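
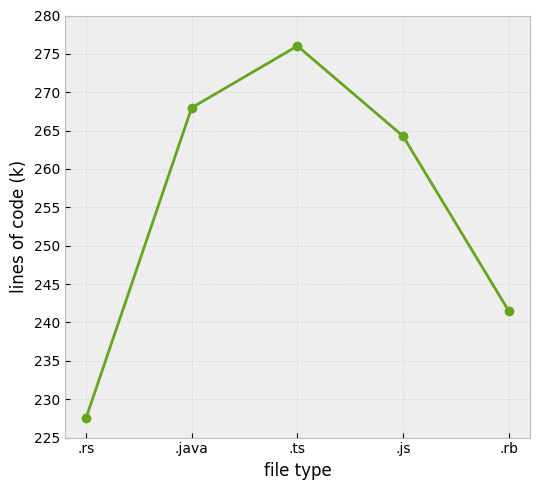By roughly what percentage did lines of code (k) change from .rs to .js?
.rs ≈ 230, .js ≈ 265; (265 − 230) / 230 ≈ +15.2%.

≈ +15.2%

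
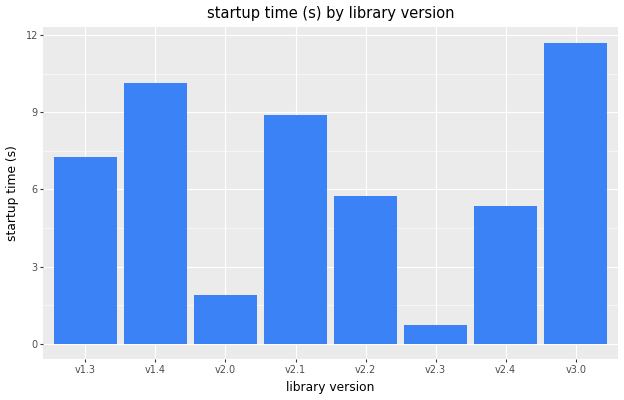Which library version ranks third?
Top 4: v3.0 ≈ 12, v1.4 ≈ 10, v2.1 ≈ 9, v1.3 ≈ 7.

v2.1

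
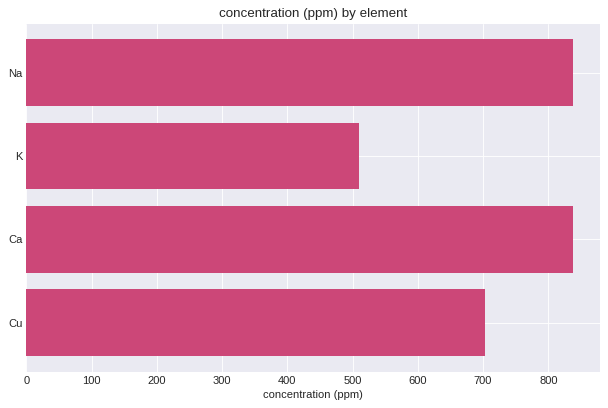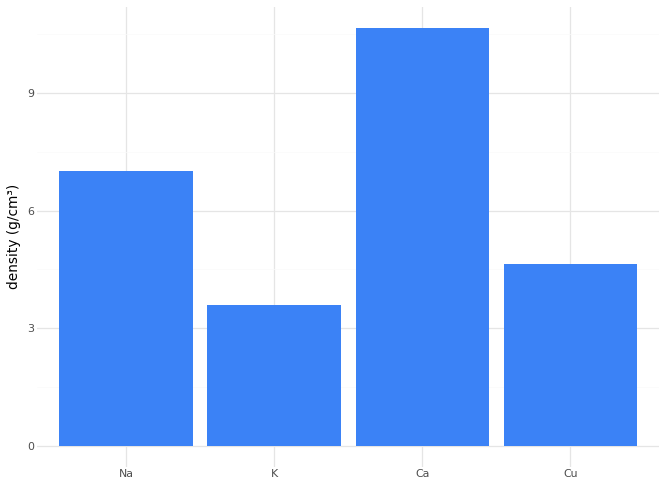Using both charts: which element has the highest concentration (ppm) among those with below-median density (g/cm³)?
Chart 2 median density (g/cm³) ≈ 6; below-median elements: K, Cu. Among those, Cu has the highest concentration (ppm) (≈ 700).

Cu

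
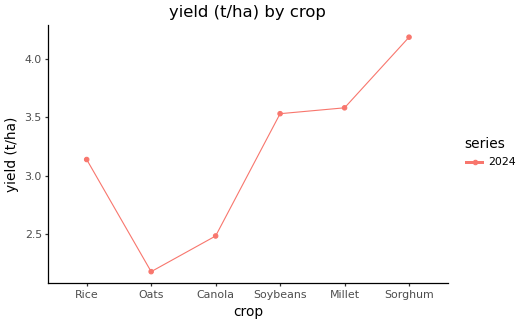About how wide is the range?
≈ 2.0

Max Sorghum ≈ 4.2, min Oats ≈ 2.2; range ≈ 2.0.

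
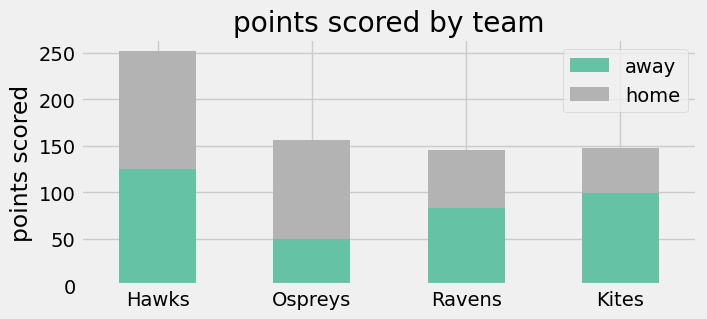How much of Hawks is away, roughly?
≈ 125

away top ≈ 125, bottom ≈ 0; segment ≈ 125.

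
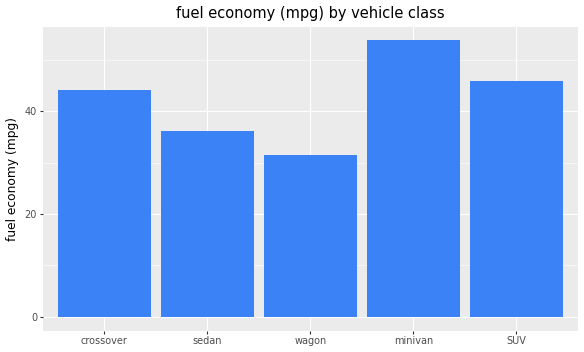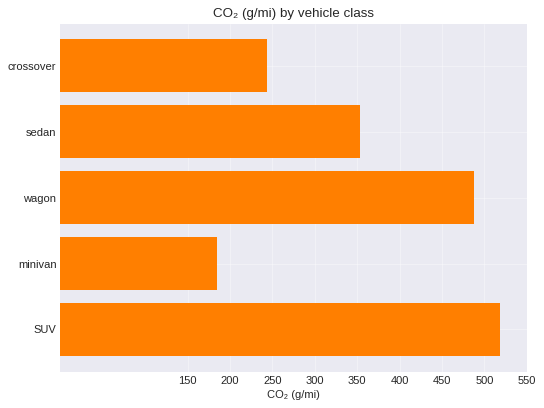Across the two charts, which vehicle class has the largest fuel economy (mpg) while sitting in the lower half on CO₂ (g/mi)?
Chart 2 median CO₂ (g/mi) ≈ 350; below-median vehicle classes: crossover, minivan. Among those, minivan has the highest fuel economy (mpg) (≈ 55).

minivan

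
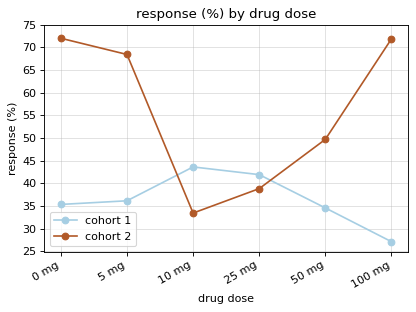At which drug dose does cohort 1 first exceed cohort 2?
10 mg

5 mg: cohort 1 ≈ 35 vs cohort 2 ≈ 70 (not yet); 10 mg: cohort 1 ≈ 45 vs cohort 2 ≈ 35 (first crossover).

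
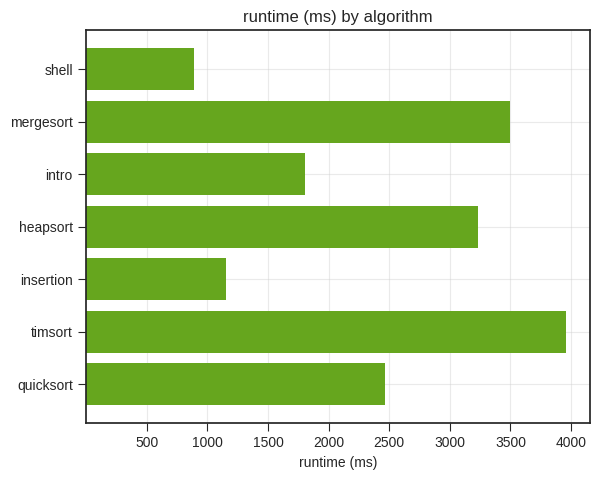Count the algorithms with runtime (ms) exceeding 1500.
Above 1500: mergesort, intro, heapsort, timsort, quicksort.

5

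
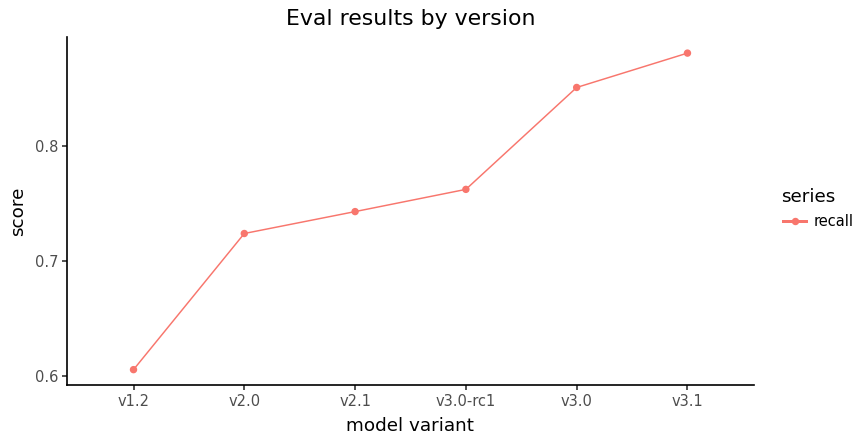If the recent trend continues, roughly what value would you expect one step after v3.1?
Last three: 0.75, 0.85, 0.90 → slope ≈ 0.075/step → next ≈ 0.975.

≈ 0.975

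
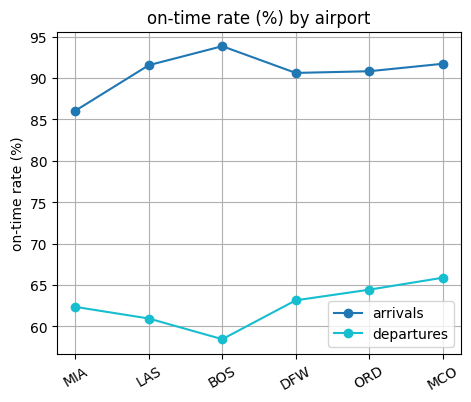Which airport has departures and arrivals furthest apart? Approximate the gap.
BOS: departures ≈ 60, arrivals ≈ 95 → gap ≈ 35. Next-largest (LAS) is only ≈ 30.

BOS, ≈ 35 %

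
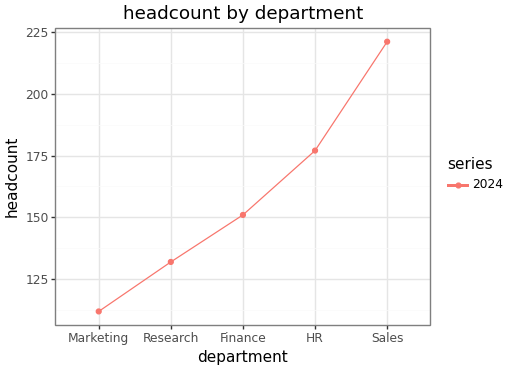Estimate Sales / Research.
≈ 1.69×

Sales ≈ 220, Research ≈ 130; 220/130 ≈ 1.69.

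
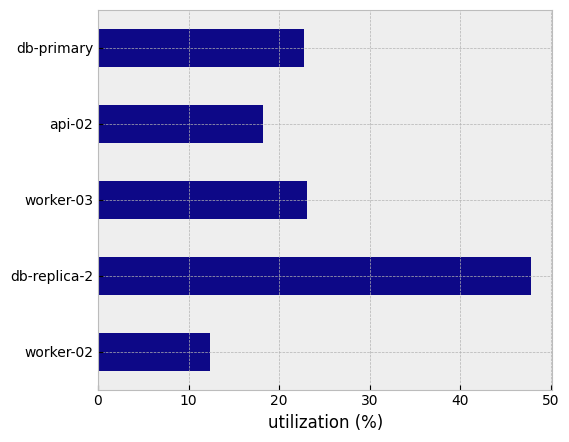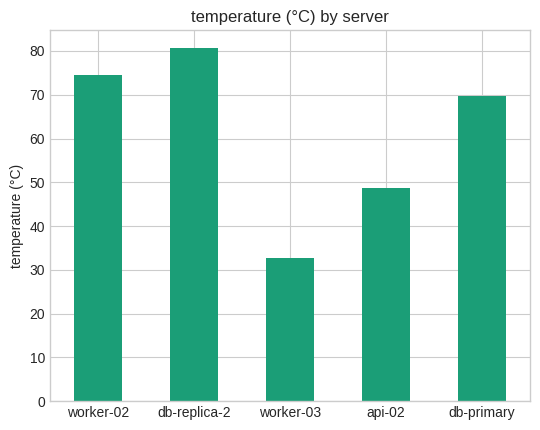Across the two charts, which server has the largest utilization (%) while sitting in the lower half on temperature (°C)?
Chart 2 median temperature (°C) ≈ 70; below-median servers: worker-03, api-02. Among those, worker-03 has the highest utilization (%) (≈ 25).

worker-03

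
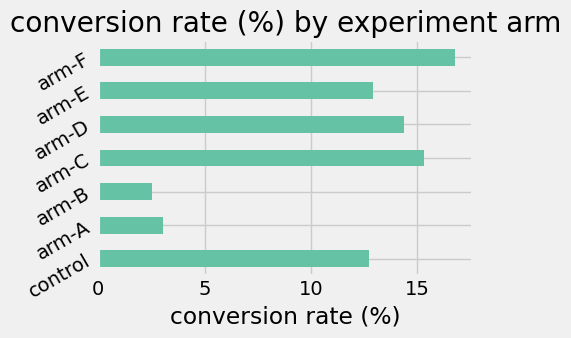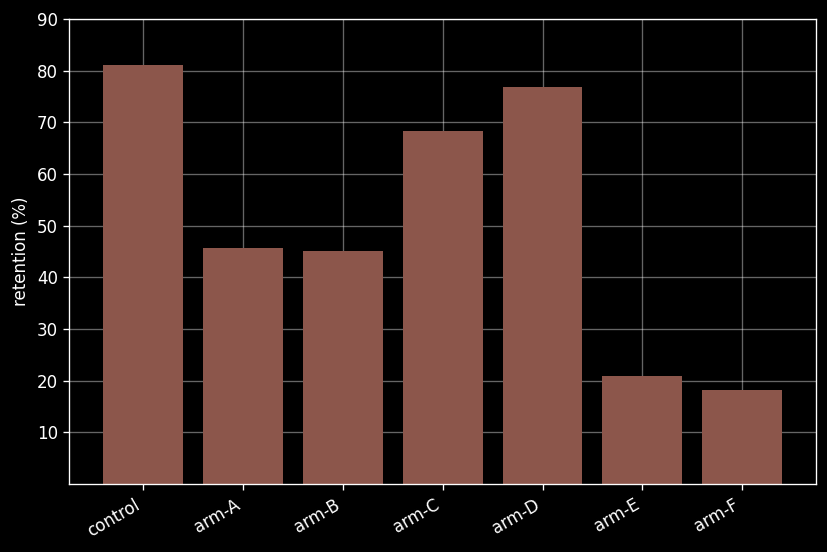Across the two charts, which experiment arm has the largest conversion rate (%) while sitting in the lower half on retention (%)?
arm-F

Chart 2 median retention (%) ≈ 50; below-median experiment arms: arm-B, arm-E, arm-F. Among those, arm-F has the highest conversion rate (%) (≈ 16).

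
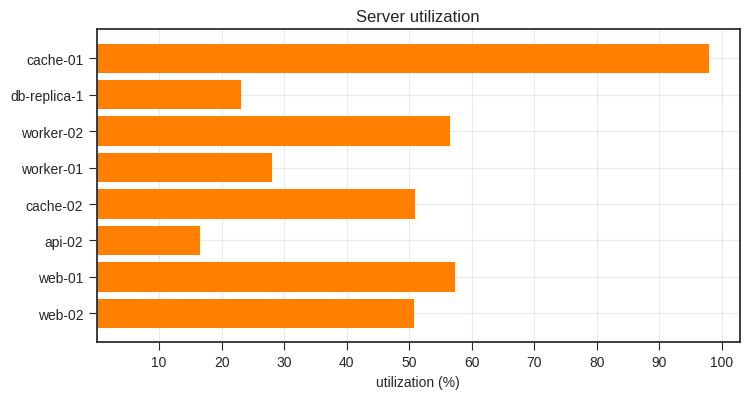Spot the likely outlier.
cache-01 ≈ 100; the rest sit between ≈ 20 and ≈ 60.

cache-01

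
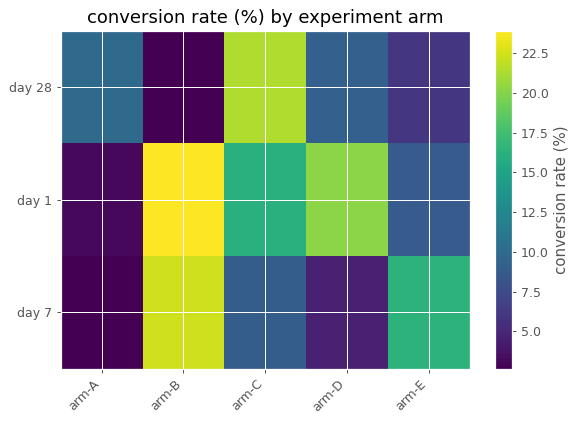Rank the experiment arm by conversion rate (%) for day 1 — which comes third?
arm-C

Top 4 for day 1: arm-B ≈ 24, arm-D ≈ 20, arm-C ≈ 16, arm-E ≈ 8.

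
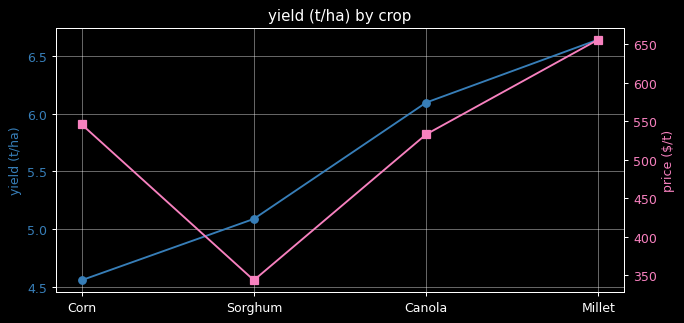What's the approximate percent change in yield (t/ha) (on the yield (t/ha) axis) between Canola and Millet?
≈ +10%

Canola ≈ 6.0, Millet ≈ 6.6; (6.6 − 6.0) / 6.0 ≈ +10%.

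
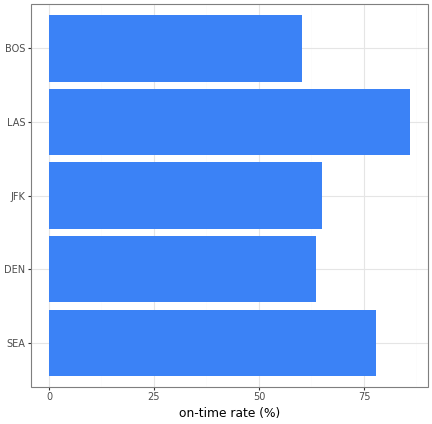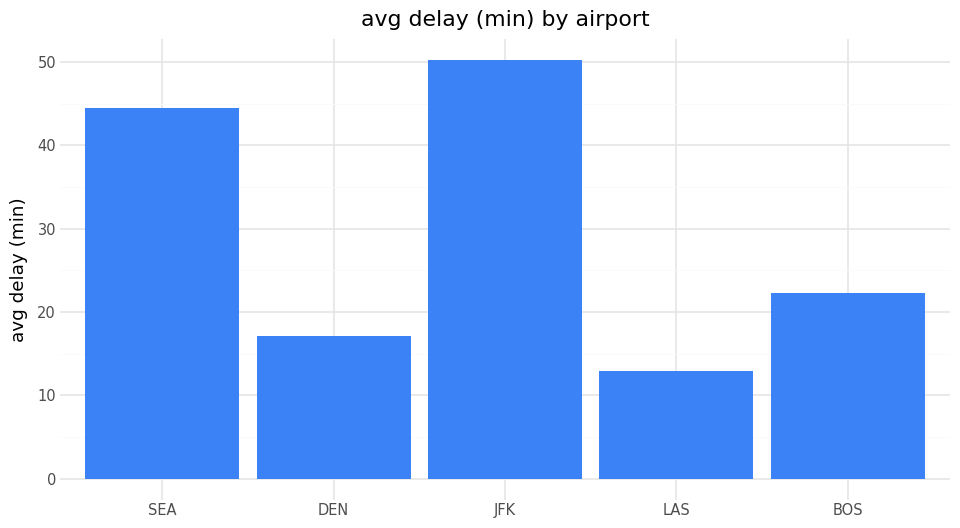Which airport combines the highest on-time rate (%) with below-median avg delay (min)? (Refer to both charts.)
LAS

Chart 2 median avg delay (min) ≈ 20; below-median airports: DEN, LAS. Among those, LAS has the highest on-time rate (%) (≈ 90).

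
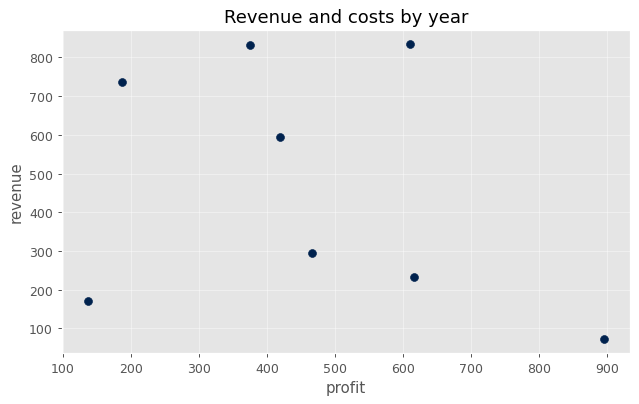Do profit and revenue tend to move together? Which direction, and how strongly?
negative, weak

Points are negatively correlated; weak (|r| ≈ 0.3).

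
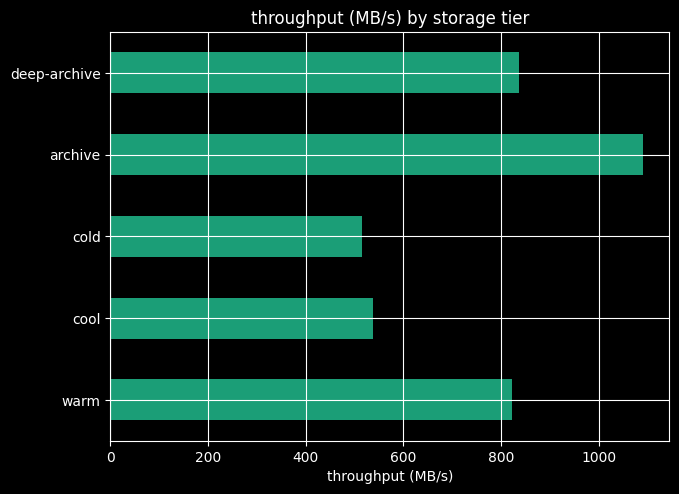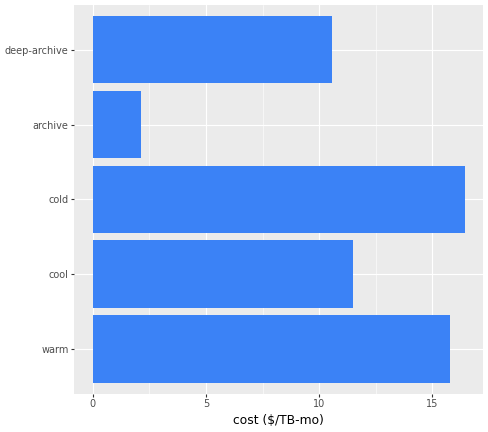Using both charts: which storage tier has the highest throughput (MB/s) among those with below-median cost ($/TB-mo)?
Chart 2 median cost ($/TB-mo) ≈ 12; below-median storage tiers: archive, deep-archive. Among those, archive has the highest throughput (MB/s) (≈ 1100).

archive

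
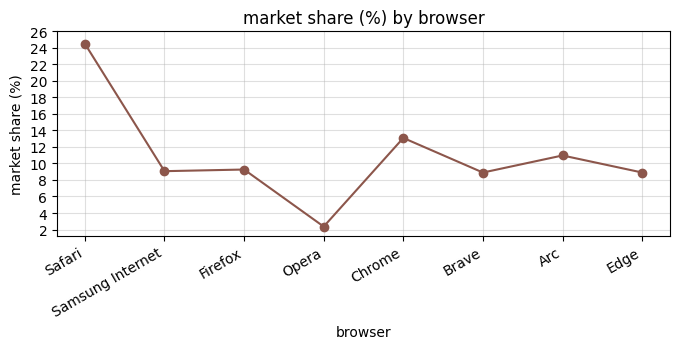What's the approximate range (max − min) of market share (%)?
≈ 22

Max Safari ≈ 24, min Opera ≈ 2; range ≈ 22.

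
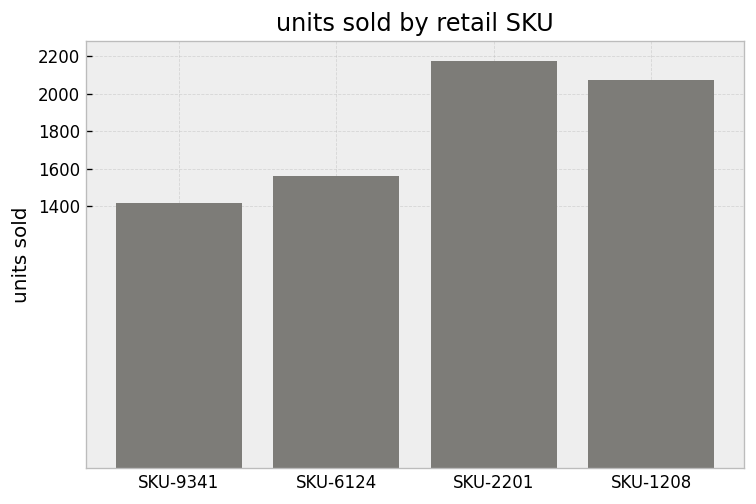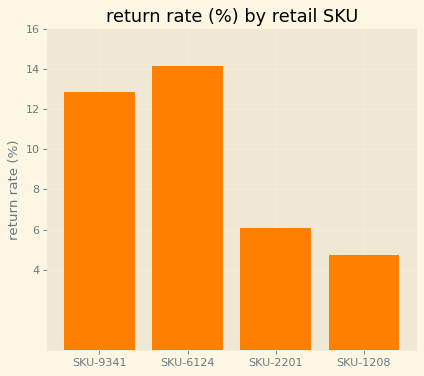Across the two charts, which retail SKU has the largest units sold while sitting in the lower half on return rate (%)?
SKU-2201

Chart 2 median return rate (%) ≈ 10; below-median retail SKUs: SKU-2201, SKU-1208. Among those, SKU-2201 has the highest units sold (≈ 2200).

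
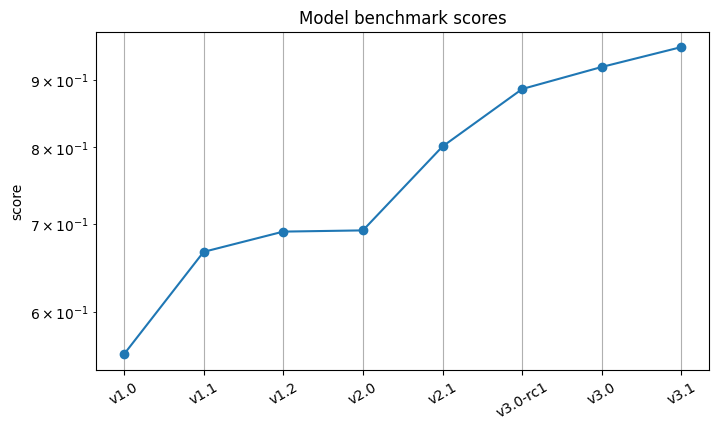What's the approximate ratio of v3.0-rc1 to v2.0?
v3.0-rc1 ≈ 0.90, v2.0 ≈ 0.70; 0.90/0.70 ≈ 1.29.

≈ 1.29×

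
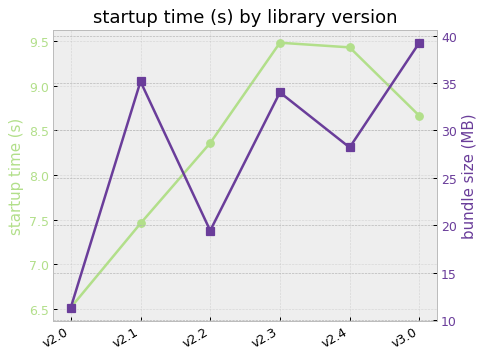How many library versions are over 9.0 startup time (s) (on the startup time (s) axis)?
2

Above 9.0: v2.3, v2.4.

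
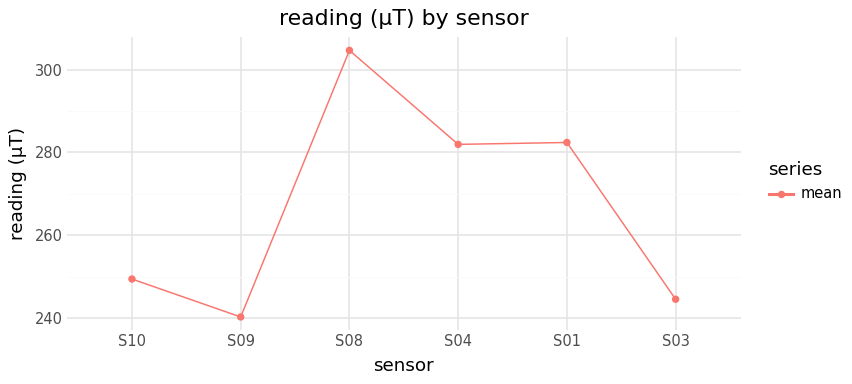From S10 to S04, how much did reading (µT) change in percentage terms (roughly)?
S10 ≈ 250, S04 ≈ 280; (280 − 250) / 250 ≈ +12%.

≈ +12%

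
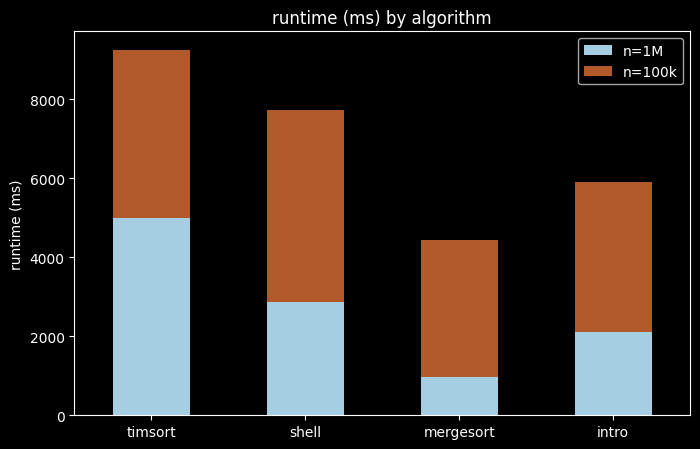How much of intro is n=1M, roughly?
n=1M top ≈ 2000, bottom ≈ 0; segment ≈ 2000.

≈ 2000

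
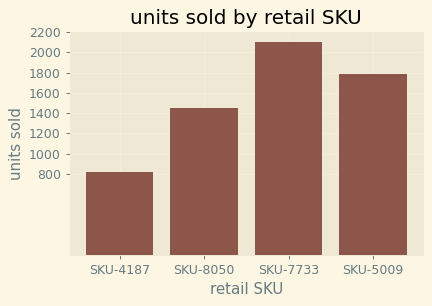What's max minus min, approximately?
≈ 1200

Max SKU-7733 ≈ 2000, min SKU-4187 ≈ 800; range ≈ 1200.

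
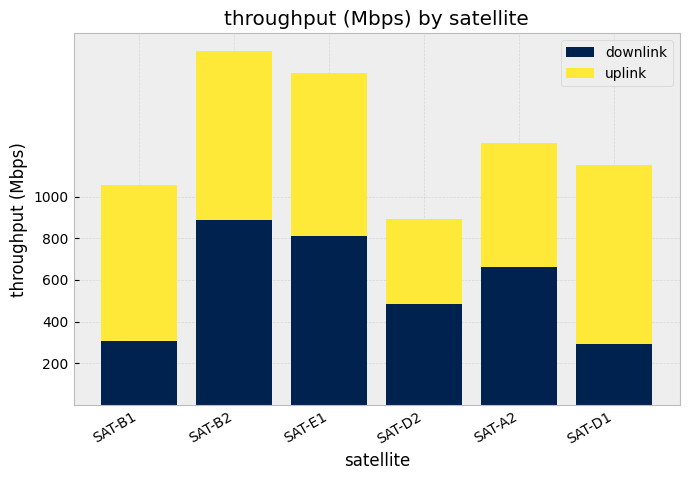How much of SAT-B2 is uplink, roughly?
uplink top ≈ 1600, bottom ≈ 800; segment ≈ 800.

≈ 800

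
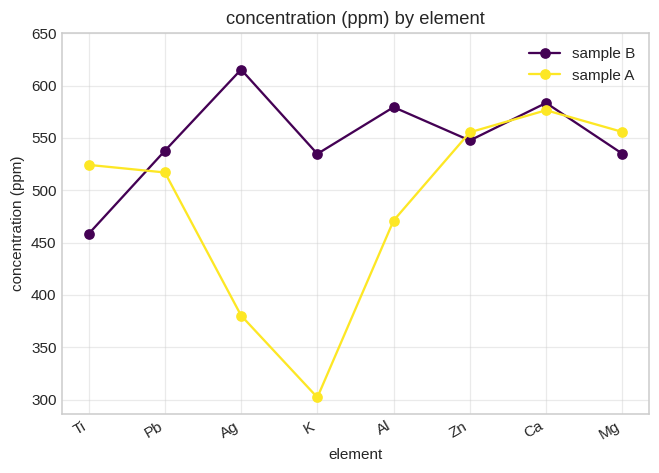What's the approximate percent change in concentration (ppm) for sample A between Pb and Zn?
≈ +10%

Pb ≈ 500, Zn ≈ 550; (550 − 500) / 500 ≈ +10%.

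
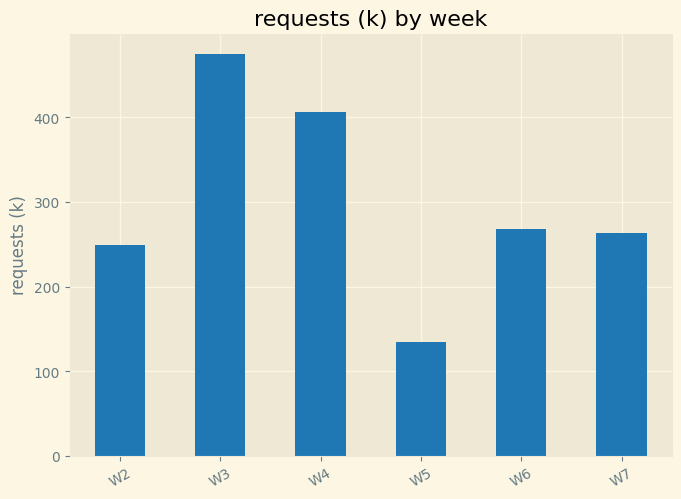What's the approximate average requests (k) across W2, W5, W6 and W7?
≈ 225

(250 + 150 + 250 + 250) / 4 ≈ 225.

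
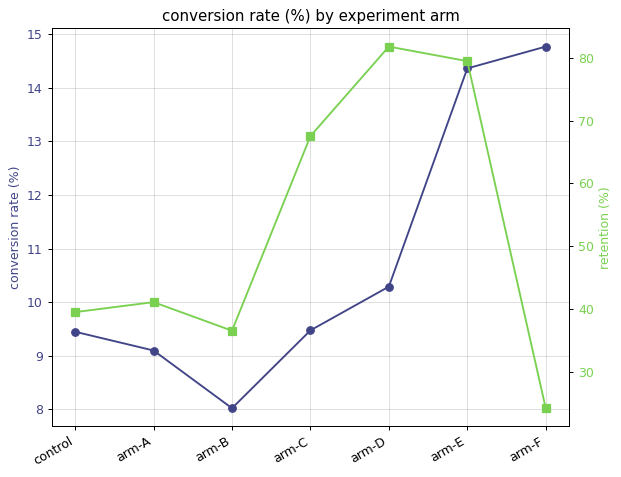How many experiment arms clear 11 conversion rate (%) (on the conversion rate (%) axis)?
2

Above 11: arm-E, arm-F.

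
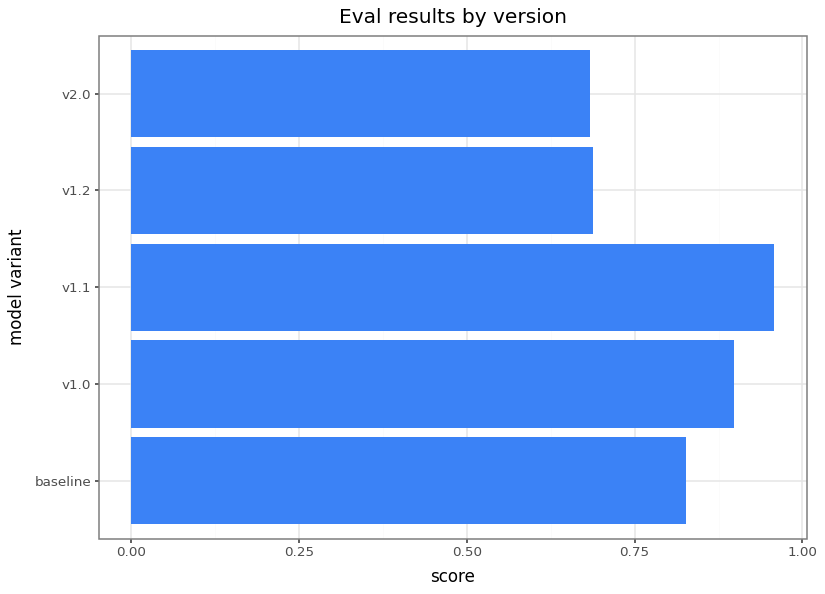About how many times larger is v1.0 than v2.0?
≈ 1.29×

v1.0 ≈ 0.9, v2.0 ≈ 0.7; 0.9/0.7 ≈ 1.29.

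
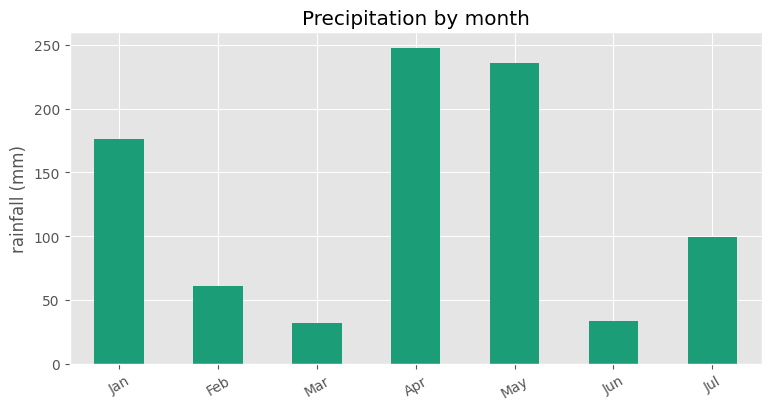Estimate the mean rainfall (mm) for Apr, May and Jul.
(250 + 225 + 100) / 3 ≈ 192.

≈ 192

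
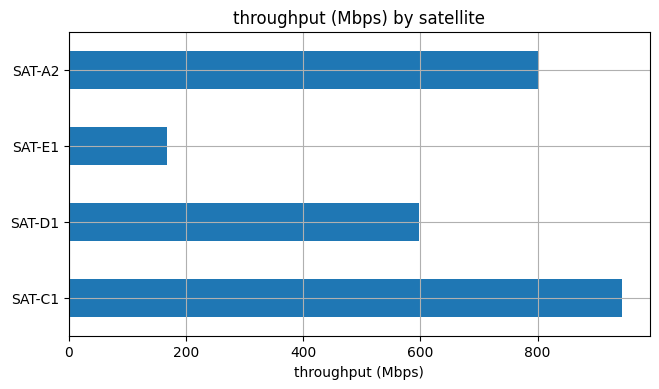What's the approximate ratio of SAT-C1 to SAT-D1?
SAT-C1 ≈ 900, SAT-D1 ≈ 600; 900/600 ≈ 1.5.

≈ 1.5×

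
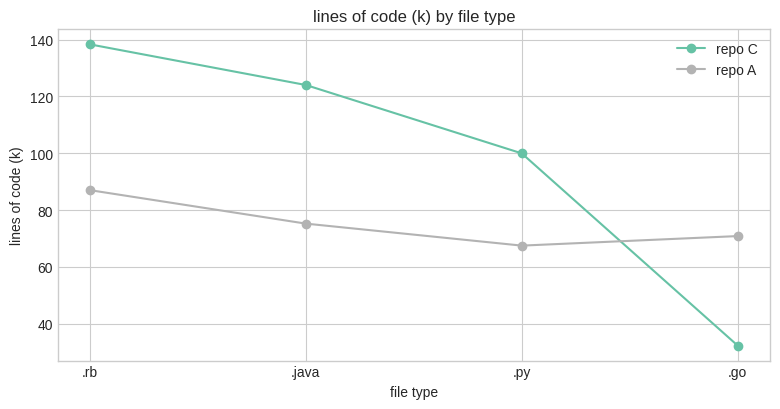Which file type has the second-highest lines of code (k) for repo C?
Top 3 for repo C: .rb ≈ 140, .java ≈ 120, .py ≈ 100.

.java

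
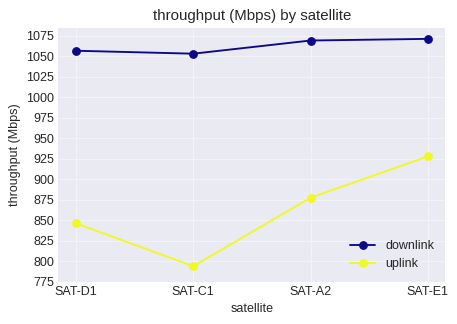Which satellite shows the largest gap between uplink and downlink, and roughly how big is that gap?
SAT-C1, ≈ 250 Mbps

SAT-C1: uplink ≈ 800, downlink ≈ 1050 → gap ≈ 250. Next-largest (SAT-D1) is only ≈ 200.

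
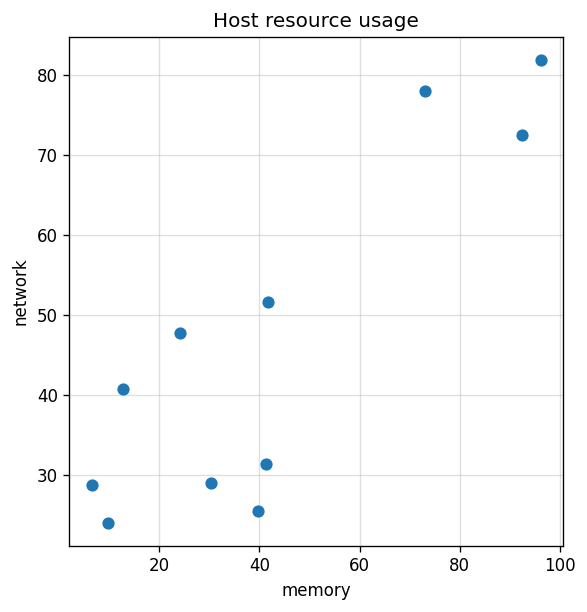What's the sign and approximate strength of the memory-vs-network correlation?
positive, strong

Points are positively correlated; strong (|r| ≈ 0.9).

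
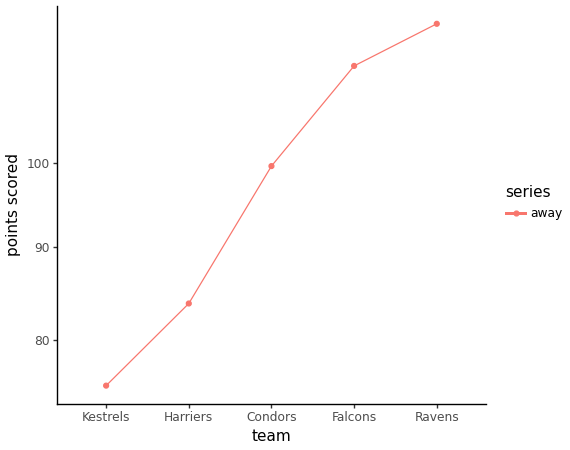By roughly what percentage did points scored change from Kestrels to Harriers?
≈ +13.3%

Kestrels ≈ 75, Harriers ≈ 85; (85 − 75) / 75 ≈ +13.3%.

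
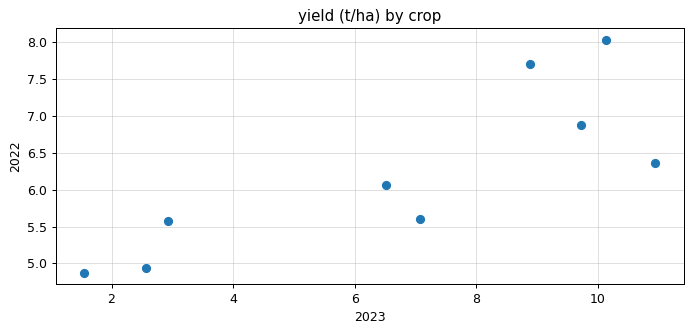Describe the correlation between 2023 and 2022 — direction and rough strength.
Points are positively correlated; strong (|r| ≈ 0.8).

positive, strong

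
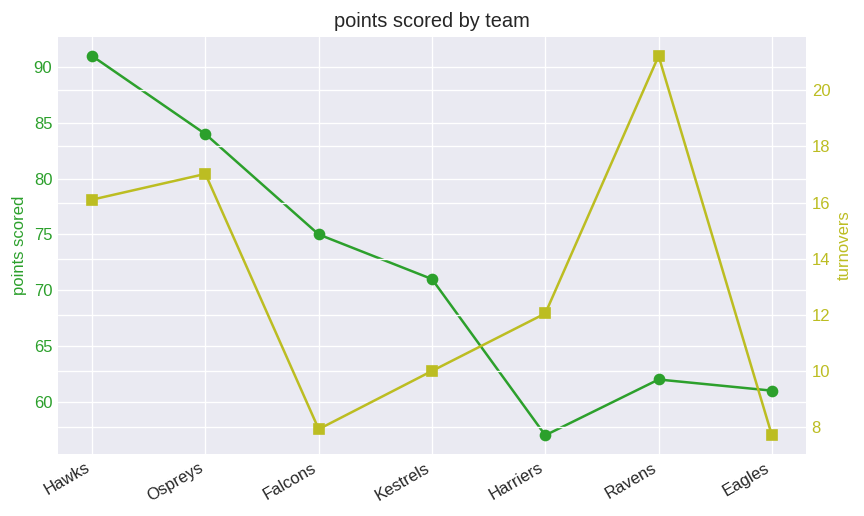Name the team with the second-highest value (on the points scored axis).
Top 3 (on the points scored axis): Hawks ≈ 90, Ospreys ≈ 85, Falcons ≈ 75.

Ospreys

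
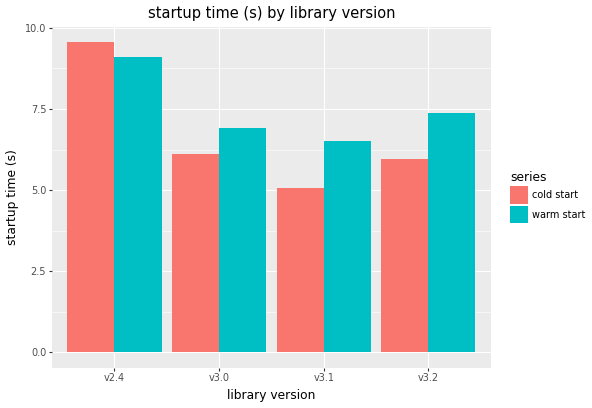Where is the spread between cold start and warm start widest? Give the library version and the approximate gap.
v3.1, ≈ 2 s

v3.1: cold start ≈ 5, warm start ≈ 7 → gap ≈ 2. Next-largest (v3.2) is only ≈ 1.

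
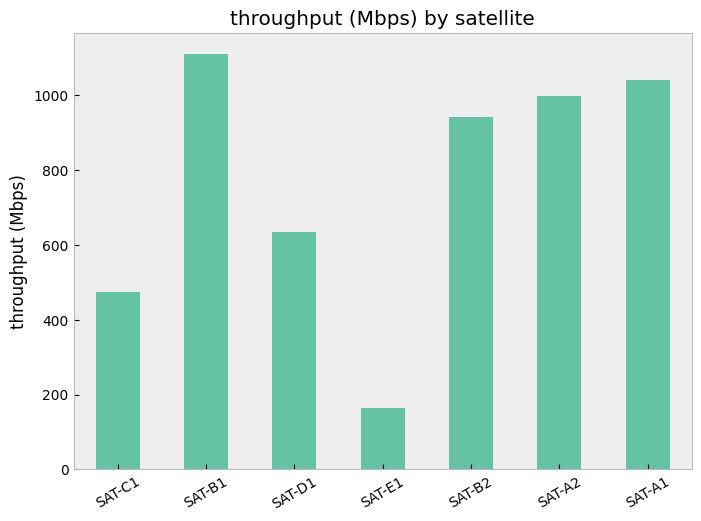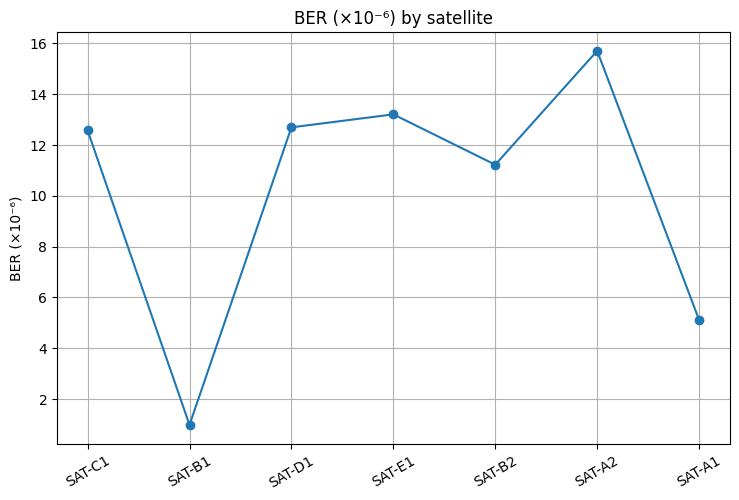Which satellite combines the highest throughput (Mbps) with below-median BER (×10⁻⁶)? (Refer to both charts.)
SAT-B1

Chart 2 median BER (×10⁻⁶) ≈ 12; below-median satellites: SAT-B1, SAT-B2, SAT-A1. Among those, SAT-B1 has the highest throughput (Mbps) (≈ 1200).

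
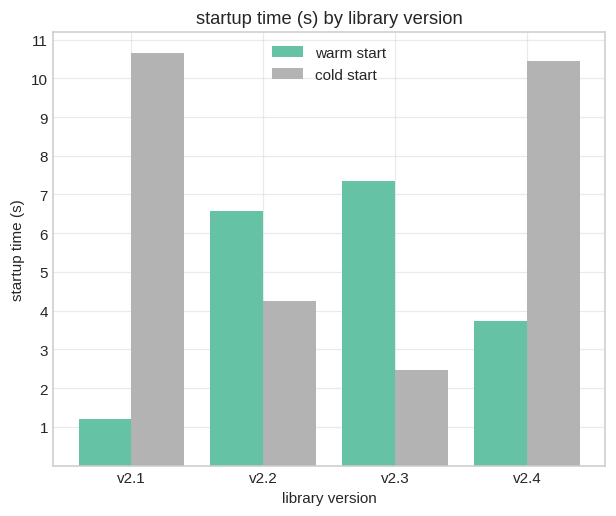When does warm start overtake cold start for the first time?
v2.2

v2.1: warm start ≈ 1 vs cold start ≈ 11 (not yet); v2.2: warm start ≈ 7 vs cold start ≈ 4 (first crossover).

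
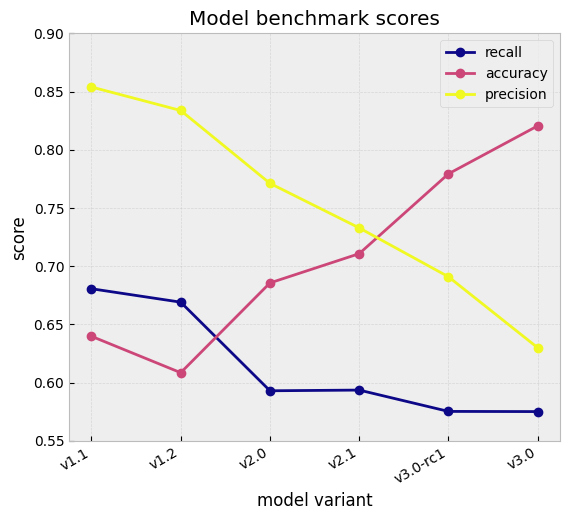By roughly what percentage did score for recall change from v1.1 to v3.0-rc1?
≈ -14.3%

v1.1 ≈ 0.70, v3.0-rc1 ≈ 0.60; (0.60 − 0.70) / 0.70 ≈ -14.3%.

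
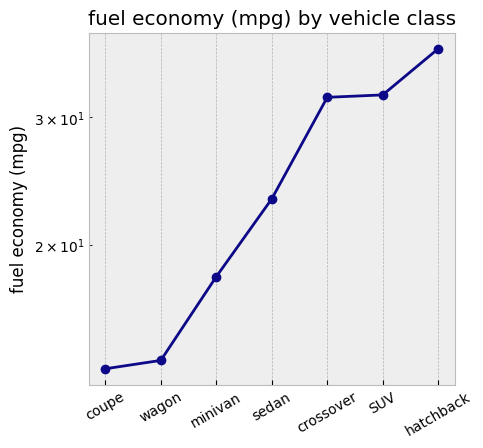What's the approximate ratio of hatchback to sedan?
≈ 1.58×

hatchback ≈ 38, sedan ≈ 24; 38/24 ≈ 1.58.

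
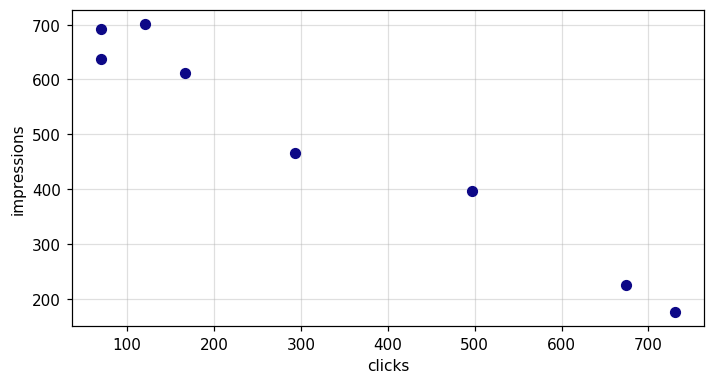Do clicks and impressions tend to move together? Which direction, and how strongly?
Points are negatively correlated; strong (|r| ≈ 1.0).

negative, strong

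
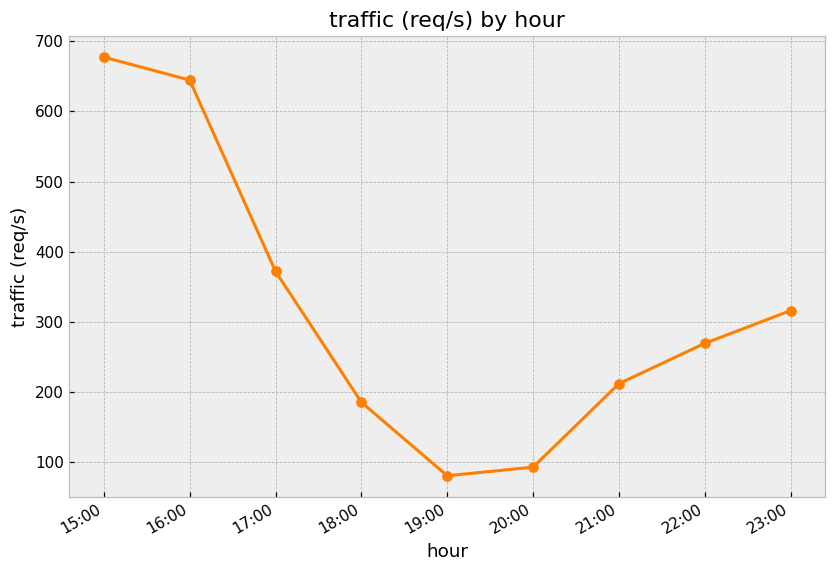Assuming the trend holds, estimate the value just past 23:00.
≈ 350

Last three: 200, 250, 300 → slope ≈ 50/step → next ≈ 350.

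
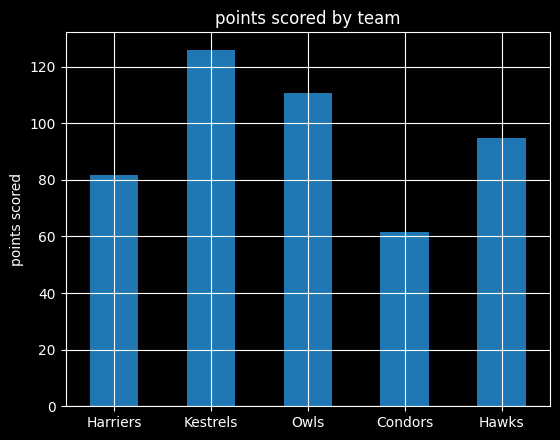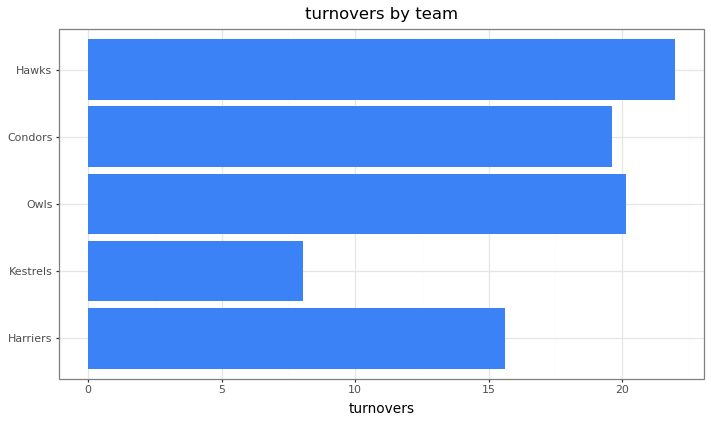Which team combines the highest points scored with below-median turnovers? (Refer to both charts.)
Chart 2 median turnovers ≈ 20; below-median teams: Harriers, Kestrels. Among those, Kestrels has the highest points scored (≈ 120).

Kestrels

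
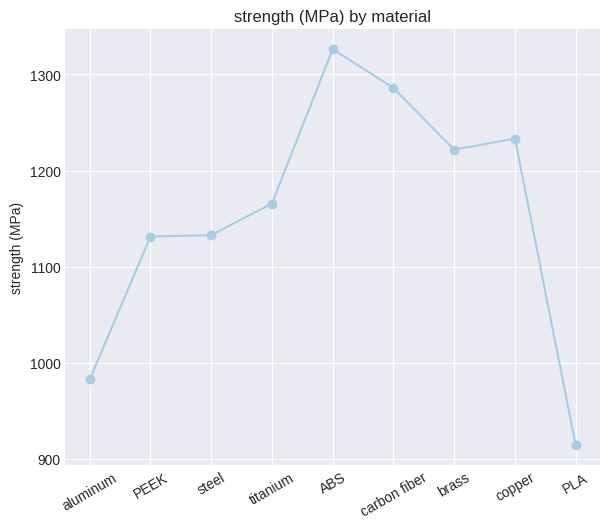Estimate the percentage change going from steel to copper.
steel ≈ 1150, copper ≈ 1250; (1250 − 1150) / 1150 ≈ +8.7%.

≈ +8.7%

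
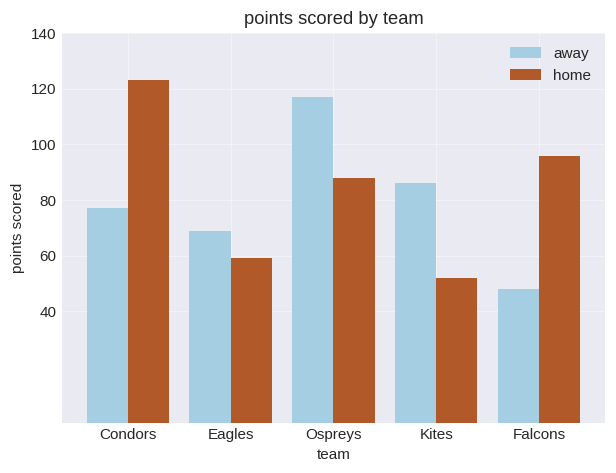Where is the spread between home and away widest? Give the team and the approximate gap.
Falcons: home ≈ 100, away ≈ 40 → gap ≈ 60. Next-largest (Condors) is only ≈ 40.

Falcons, ≈ 60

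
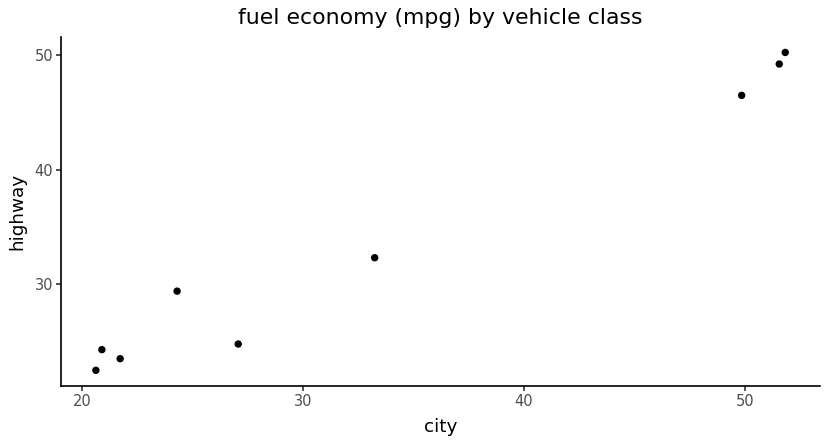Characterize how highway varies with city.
Points are positively correlated; strong (|r| ≈ 1.0).

positive, strong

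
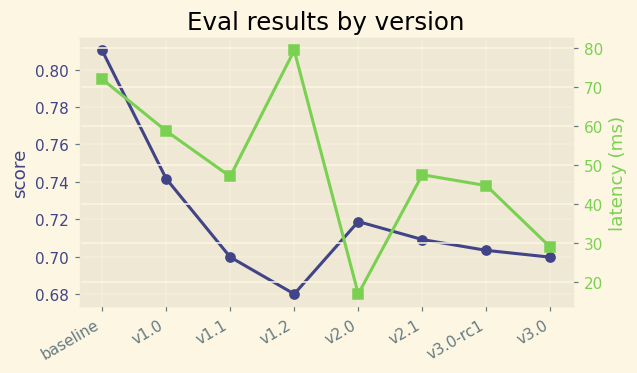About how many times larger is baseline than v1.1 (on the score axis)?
≈ 1.17×

baseline ≈ 0.82, v1.1 ≈ 0.70; 0.82/0.70 ≈ 1.17.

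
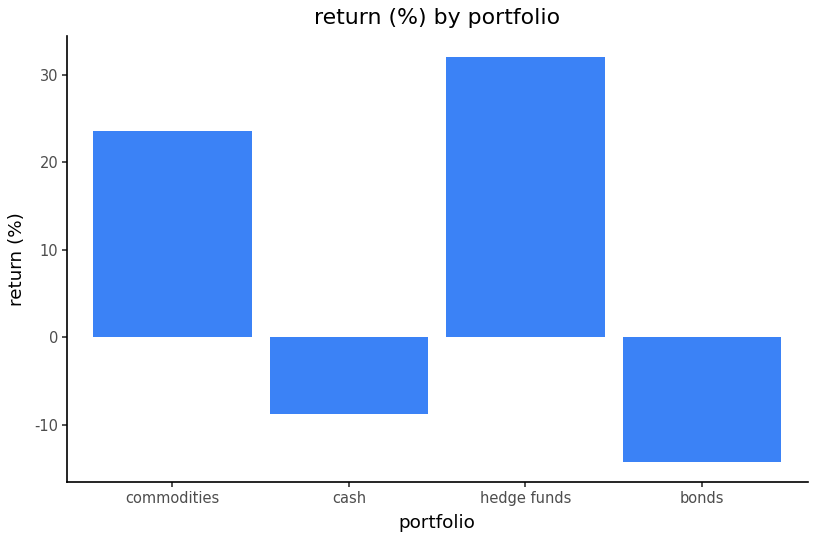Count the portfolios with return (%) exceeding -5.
Above -5: commodities, hedge funds.

2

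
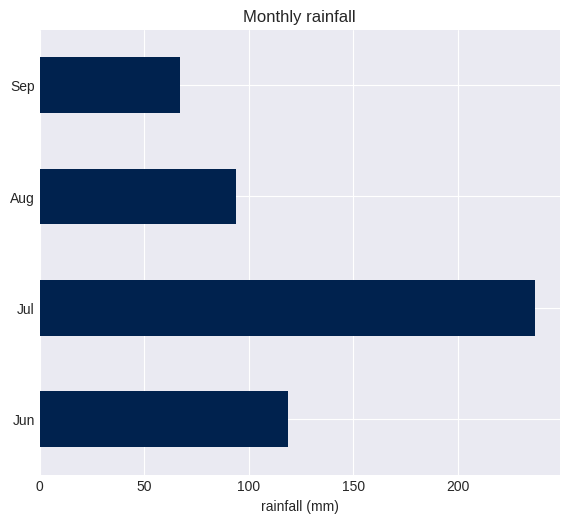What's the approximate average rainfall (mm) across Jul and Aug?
≈ 170

(240 + 100) / 2 ≈ 170.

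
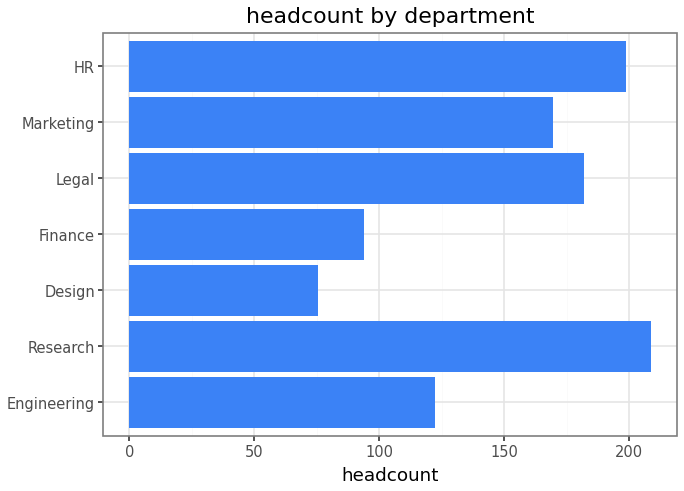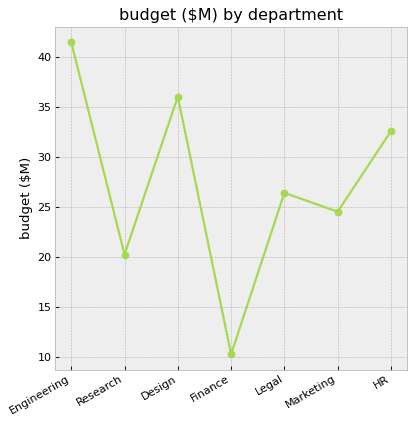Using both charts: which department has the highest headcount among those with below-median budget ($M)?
Chart 2 median budget ($M) ≈ 25; below-median departments: Research, Finance, Marketing. Among those, Research has the highest headcount (≈ 200).

Research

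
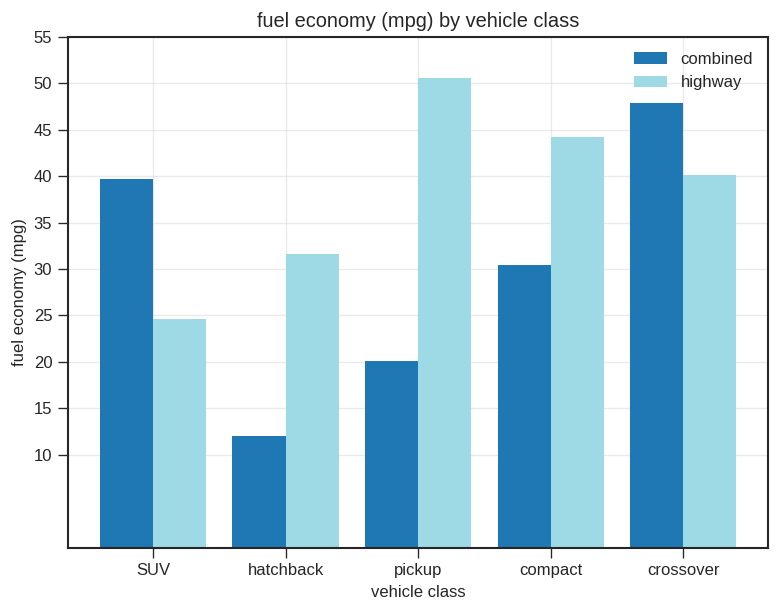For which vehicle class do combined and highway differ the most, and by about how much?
pickup, ≈ 30 mpg

pickup: combined ≈ 20, highway ≈ 50 → gap ≈ 30. Next-largest (hatchback) is only ≈ 20.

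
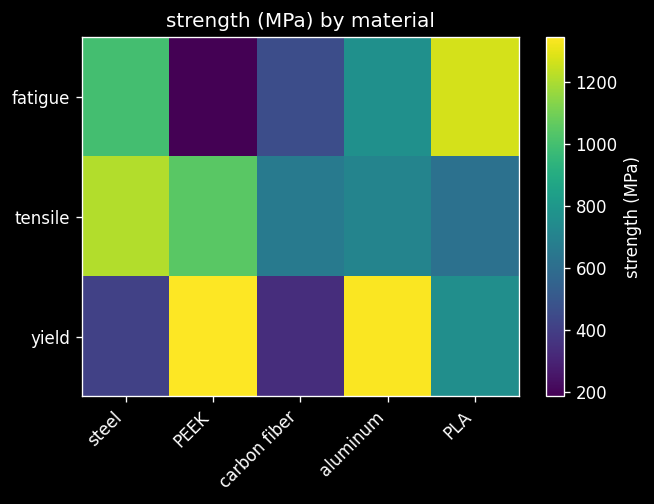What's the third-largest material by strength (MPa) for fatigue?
aluminum

Top 4 for fatigue: PLA ≈ 1300, steel ≈ 1000, aluminum ≈ 800, carbon fiber ≈ 500.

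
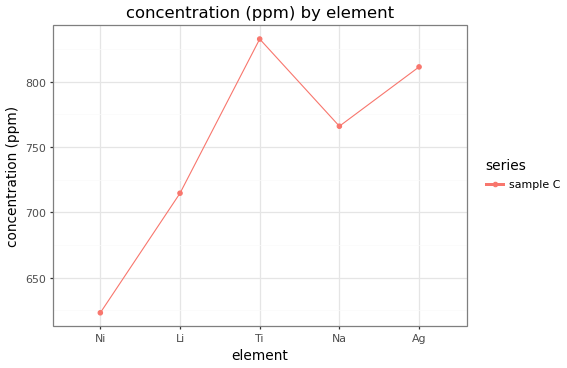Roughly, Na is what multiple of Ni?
≈ 1.23×

Na ≈ 760, Ni ≈ 620; 760/620 ≈ 1.23.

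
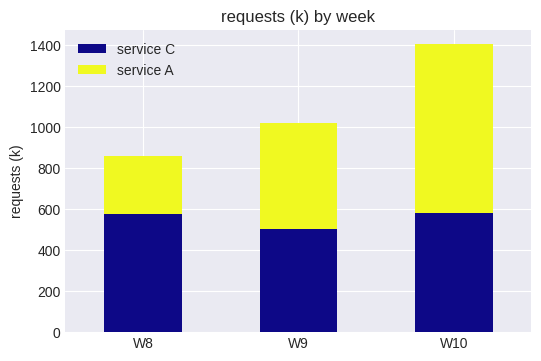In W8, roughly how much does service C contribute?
service C top ≈ 600, bottom ≈ 0; segment ≈ 600.

≈ 600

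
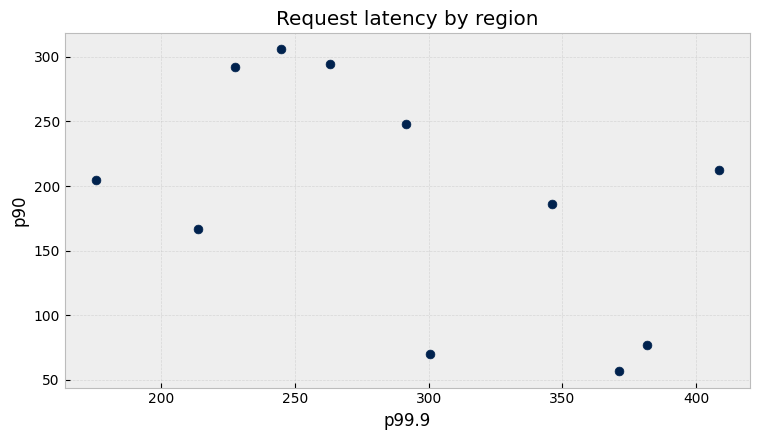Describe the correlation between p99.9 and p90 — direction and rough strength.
Points are negatively correlated; moderate (|r| ≈ 0.5).

negative, moderate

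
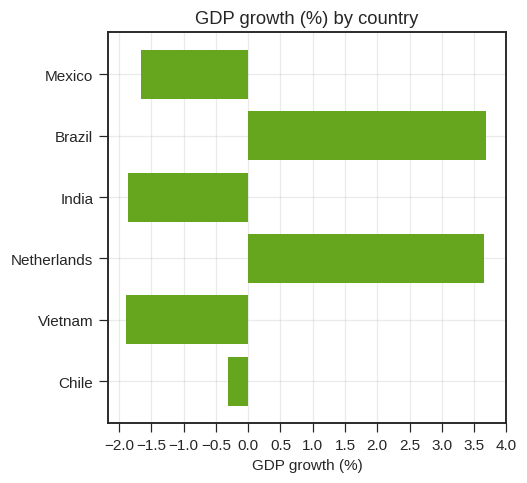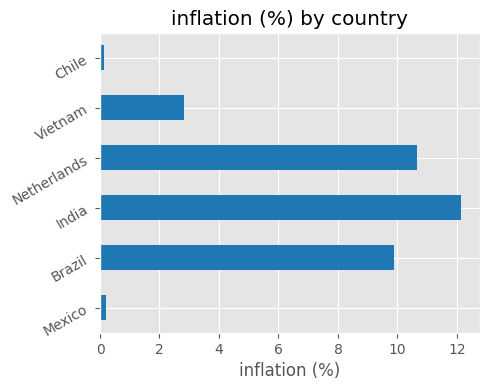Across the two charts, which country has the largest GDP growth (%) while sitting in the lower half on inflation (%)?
Chile

Chart 2 median inflation (%) ≈ 6; below-median countries: Mexico, Vietnam, Chile. Among those, Chile has the highest GDP growth (%) (≈ -0.5).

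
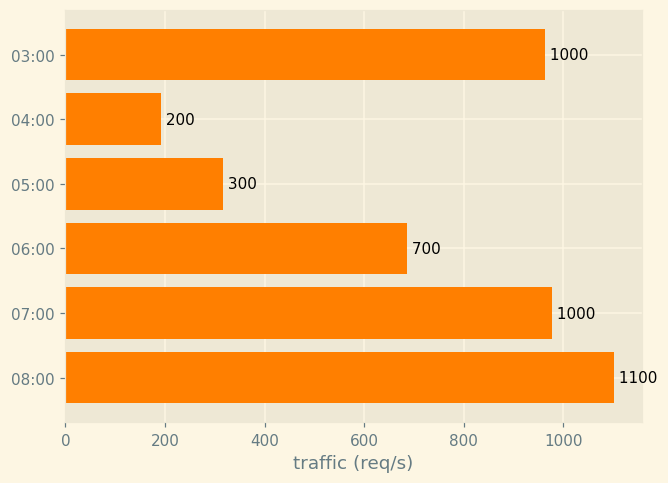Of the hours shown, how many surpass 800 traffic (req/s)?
3

Above 800: 03:00, 07:00, 08:00.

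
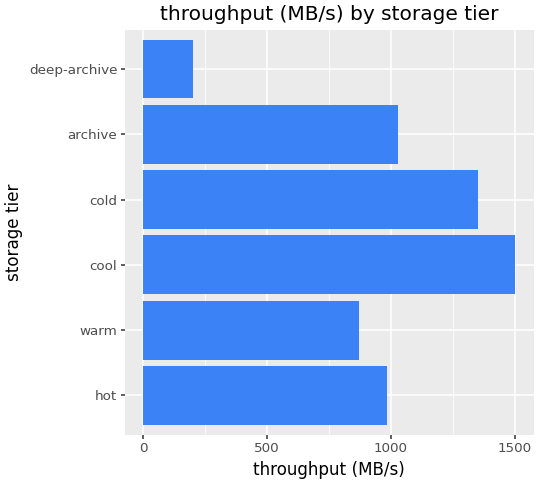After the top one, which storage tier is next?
Top 3: cool ≈ 1600, cold ≈ 1400, archive ≈ 1000.

cold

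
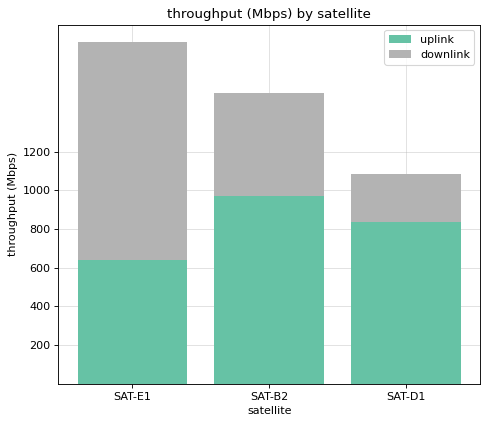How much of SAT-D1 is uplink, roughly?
≈ 800

uplink top ≈ 800, bottom ≈ 0; segment ≈ 800.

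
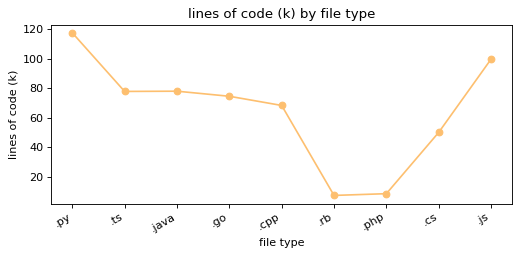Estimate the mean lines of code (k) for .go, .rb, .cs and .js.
(70 + 10 + 50 + 100) / 4 ≈ 58.

≈ 58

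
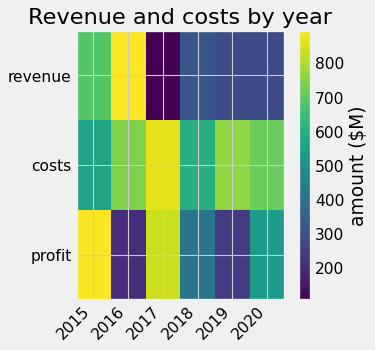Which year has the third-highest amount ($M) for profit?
2020

Top 4 for profit: 2015 ≈ 900, 2017 ≈ 800, 2020 ≈ 500, 2018 ≈ 400.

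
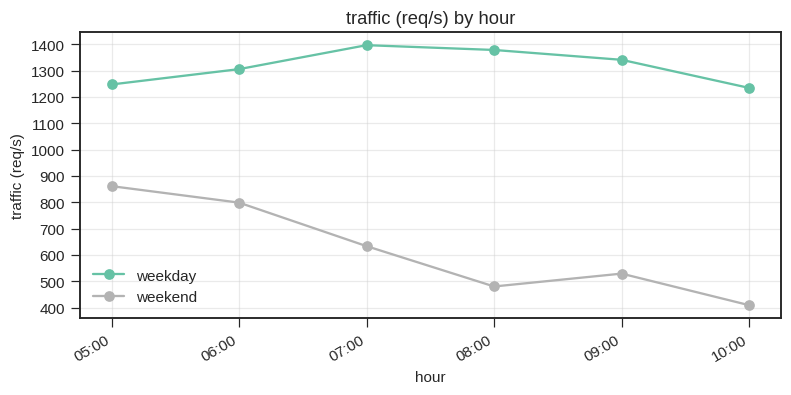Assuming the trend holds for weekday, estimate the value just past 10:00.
≈ 1100

Last three: 1400, 1300, 1200 → slope ≈ -100/step → next ≈ 1100.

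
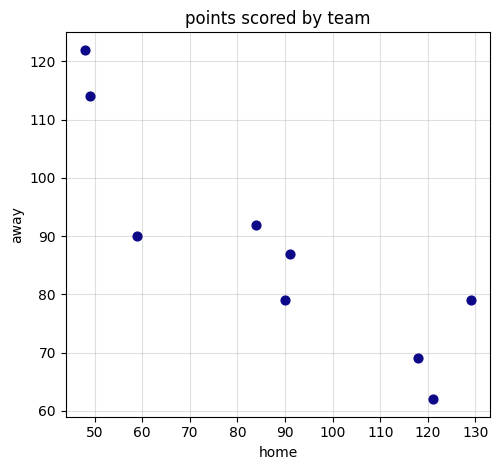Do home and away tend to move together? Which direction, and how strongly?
Points are negatively correlated; strong (|r| ≈ 0.9).

negative, strong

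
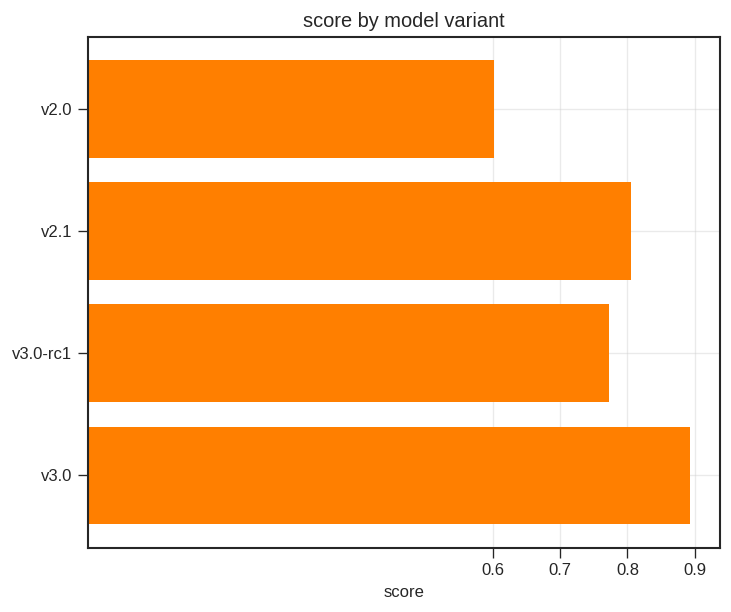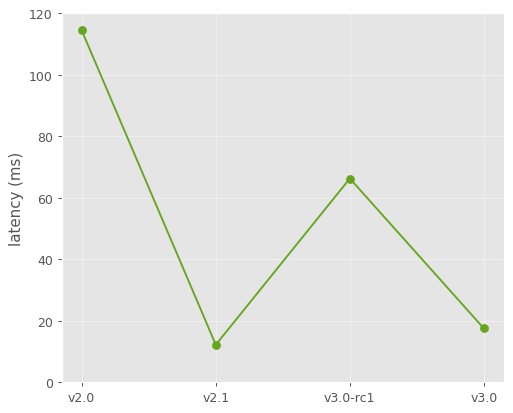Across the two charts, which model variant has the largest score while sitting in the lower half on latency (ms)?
Chart 2 median latency (ms) ≈ 40; below-median model variants: v2.1, v3.0. Among those, v3.0 has the highest score (≈ 0.9).

v3.0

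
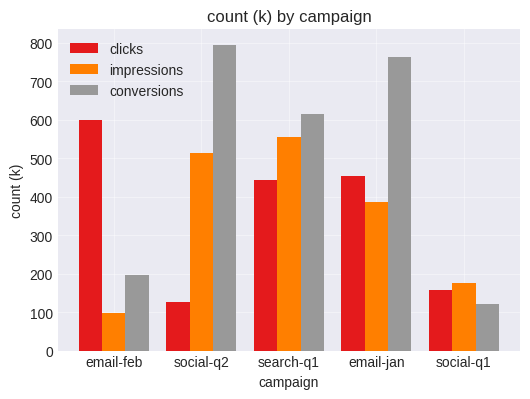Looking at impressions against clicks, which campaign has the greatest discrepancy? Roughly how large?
email-feb: impressions ≈ 100, clicks ≈ 600 → gap ≈ 500. Next-largest (social-q2) is only ≈ 400.

email-feb, ≈ 500 k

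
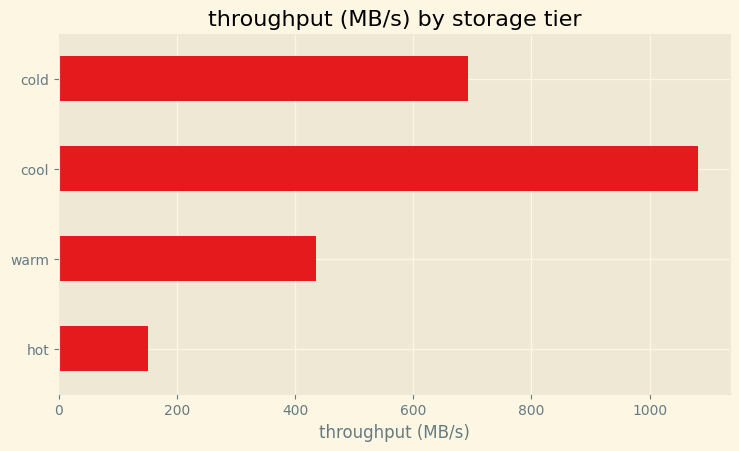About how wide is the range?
Max cool ≈ 1100, min hot ≈ 200; range ≈ 900.

≈ 900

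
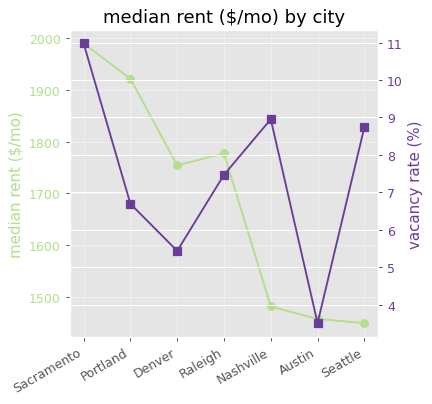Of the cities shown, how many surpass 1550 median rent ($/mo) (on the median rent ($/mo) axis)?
4

Above 1550: Sacramento, Portland, Denver, Raleigh.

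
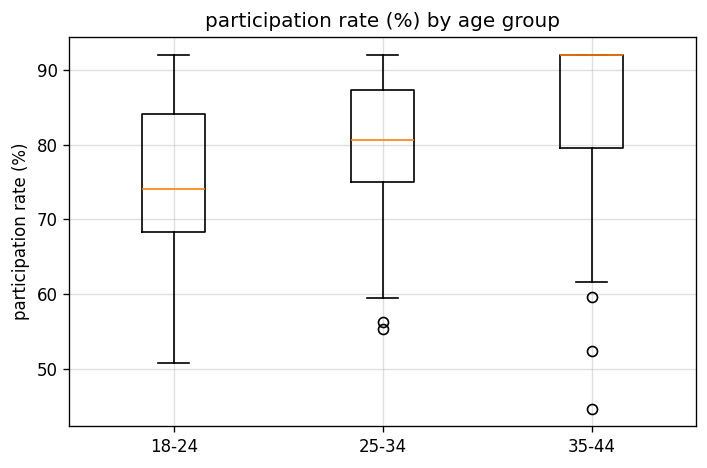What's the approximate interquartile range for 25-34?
≈ 12

Q3 ≈ 88, Q1 ≈ 76; IQR ≈ 12.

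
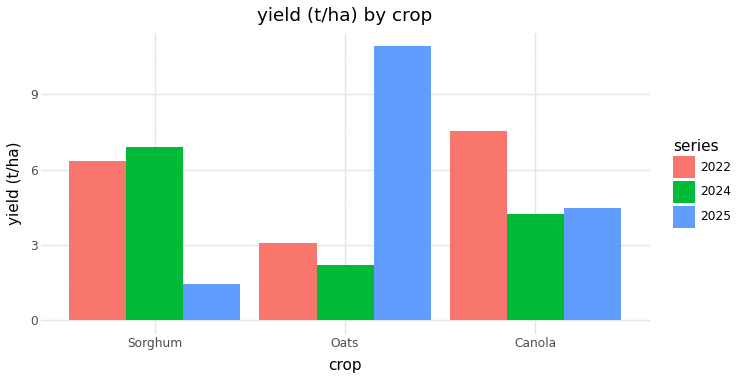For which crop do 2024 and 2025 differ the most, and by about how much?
Oats: 2024 ≈ 2, 2025 ≈ 11 → gap ≈ 9. Next-largest (Sorghum) is only ≈ 6.

Oats, ≈ 9 t/ha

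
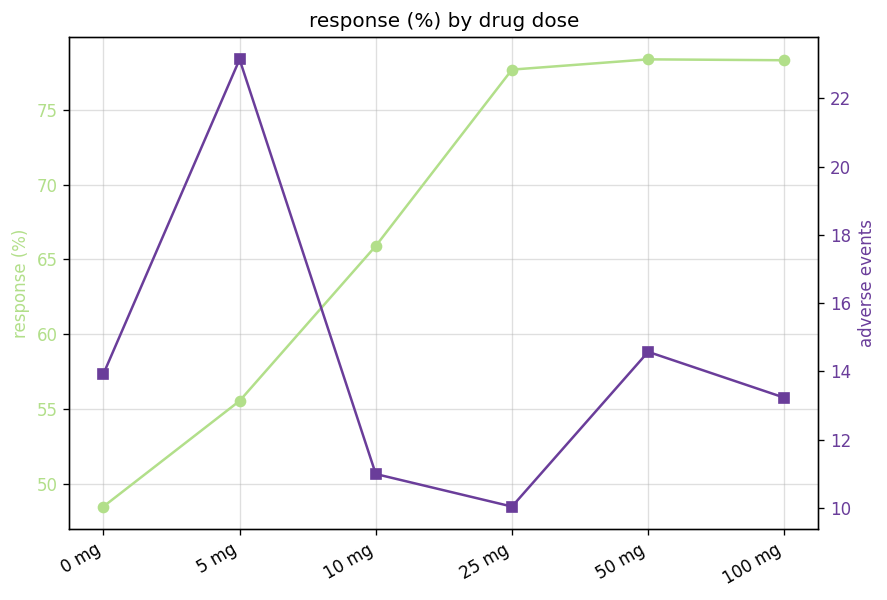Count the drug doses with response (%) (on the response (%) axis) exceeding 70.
Above 70: 25 mg, 50 mg, 100 mg.

3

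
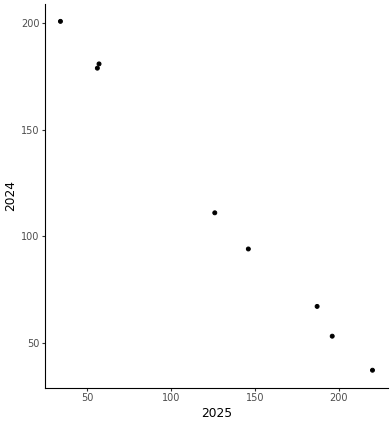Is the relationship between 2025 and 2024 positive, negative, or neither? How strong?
negative, strong

Points are negatively correlated; strong (|r| ≈ 1.0).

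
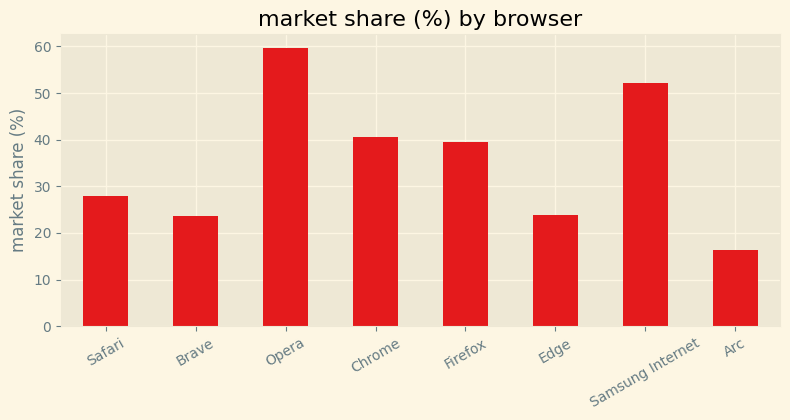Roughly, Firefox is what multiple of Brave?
≈ 1.6×

Firefox ≈ 40, Brave ≈ 25; 40/25 ≈ 1.6.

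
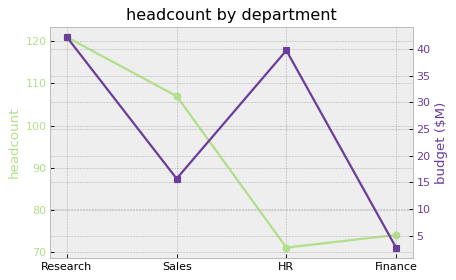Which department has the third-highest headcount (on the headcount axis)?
Top 4 (on the headcount axis): Research ≈ 120, Sales ≈ 105, Finance ≈ 75, HR ≈ 70.

Finance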